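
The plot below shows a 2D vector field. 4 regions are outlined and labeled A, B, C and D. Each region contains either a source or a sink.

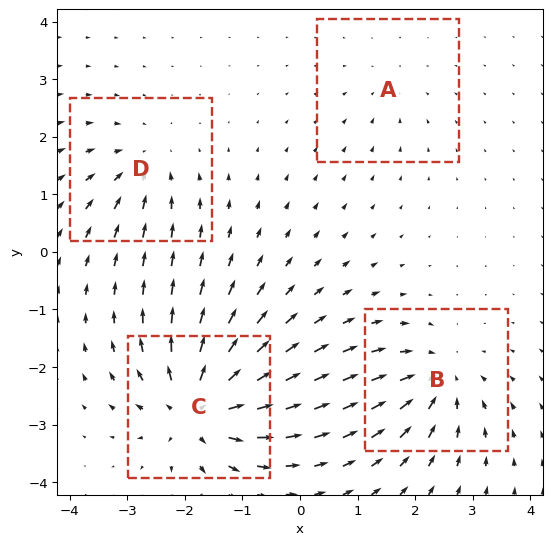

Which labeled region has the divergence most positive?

C

Divergence at each region's feature centre — A: about -2, B: about -6, C: about +8, D: about -4. Region C is most positive.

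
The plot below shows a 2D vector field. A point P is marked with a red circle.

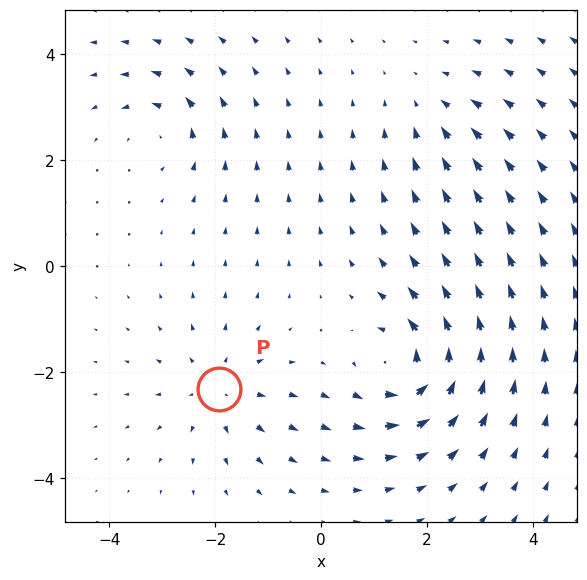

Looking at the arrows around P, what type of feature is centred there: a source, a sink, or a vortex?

source

At P (-1.9, -2.3) the arrows spread outward. Divergence about +3, curl ≈0 — positive divergence with near-zero curl is a source.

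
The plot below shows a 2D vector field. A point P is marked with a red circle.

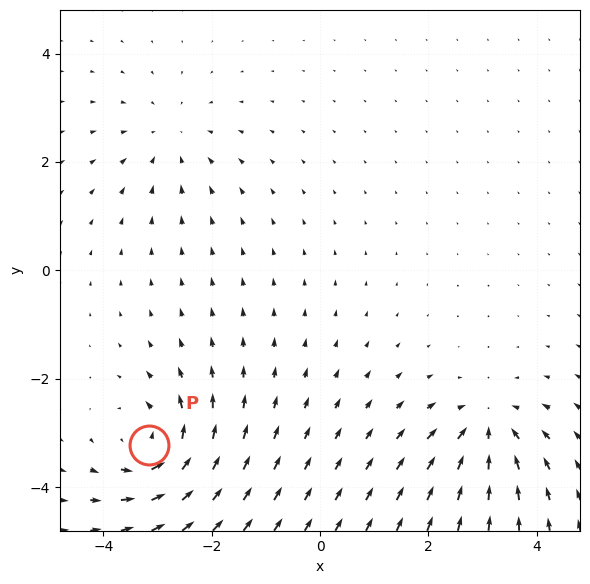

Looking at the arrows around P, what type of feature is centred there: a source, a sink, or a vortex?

vortex

At P (-3.2, -3.2) the arrows circulate counterclockwise. Divergence ≈0, curl about +7 — near-zero divergence with nonzero curl is a vortex.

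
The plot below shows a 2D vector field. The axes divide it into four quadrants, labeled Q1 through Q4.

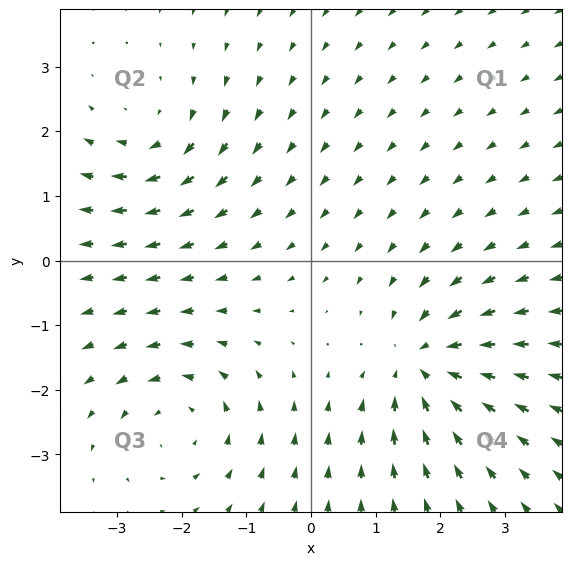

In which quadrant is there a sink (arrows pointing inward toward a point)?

Q4

The sink sits at approximately (1.8, -1.6), which lies in quadrant Q4. The divergence there is about -6, negative as expected for a sink.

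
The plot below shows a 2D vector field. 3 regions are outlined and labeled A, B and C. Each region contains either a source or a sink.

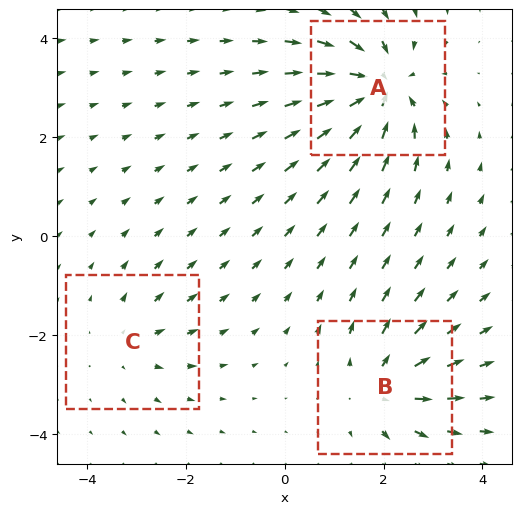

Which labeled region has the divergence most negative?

Divergence at each region's feature centre — A: about -6, B: about +4, C: about +2. Region A is most negative.

A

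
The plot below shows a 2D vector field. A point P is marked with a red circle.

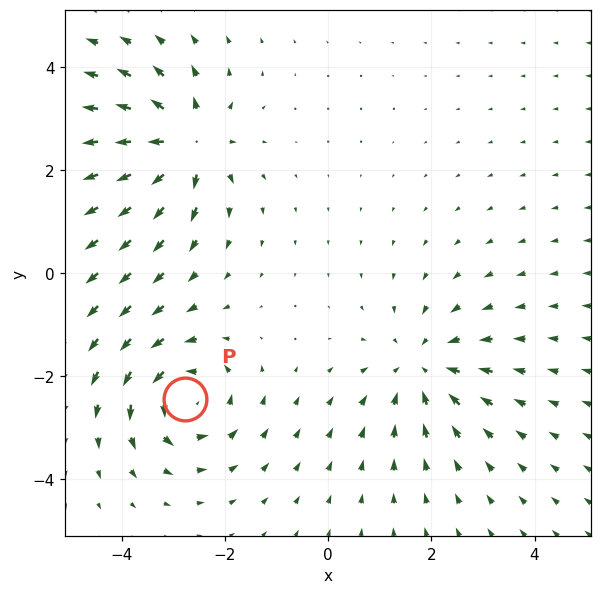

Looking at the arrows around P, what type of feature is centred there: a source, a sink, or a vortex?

At P (-2.8, -2.4) the arrows circulate counterclockwise. Divergence ≈0, curl about +5 — near-zero divergence with nonzero curl is a vortex.

vortex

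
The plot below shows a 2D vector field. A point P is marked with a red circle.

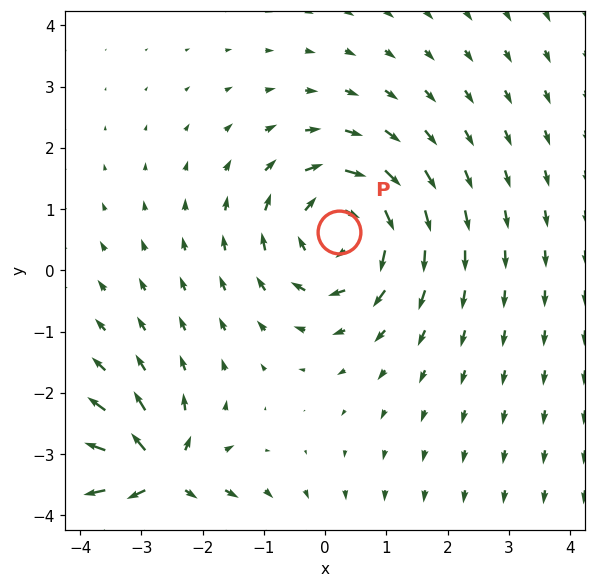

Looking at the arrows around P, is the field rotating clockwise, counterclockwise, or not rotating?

clockwise

Near P at (0.2, 0.6) the arrows circulate clockwise. The curl (z-component) there is about -4; negative curl means clockwise rotation.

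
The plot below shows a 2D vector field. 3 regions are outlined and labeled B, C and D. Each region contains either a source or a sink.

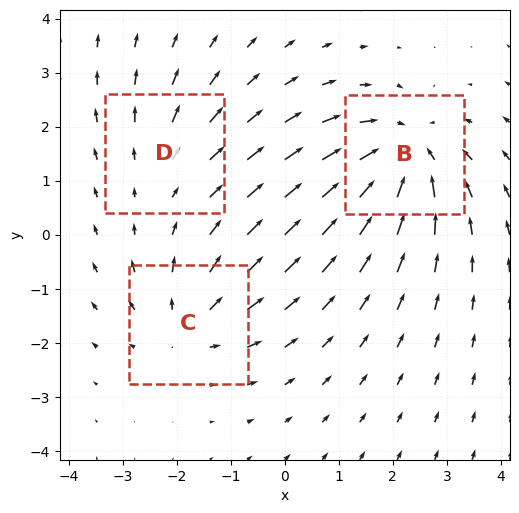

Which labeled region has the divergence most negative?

B

Divergence at each region's feature centre — B: about -4, C: about +3, D: about +2. Region B is most negative.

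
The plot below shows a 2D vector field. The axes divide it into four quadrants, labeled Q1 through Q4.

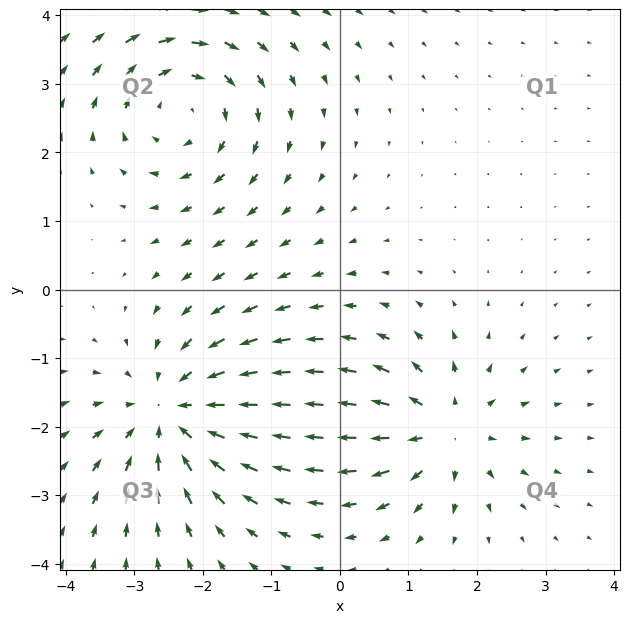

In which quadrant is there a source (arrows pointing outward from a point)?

The source sits at approximately (1.5, -2.1), which lies in quadrant Q4. The divergence there is about +4, positive as expected for a source.

Q4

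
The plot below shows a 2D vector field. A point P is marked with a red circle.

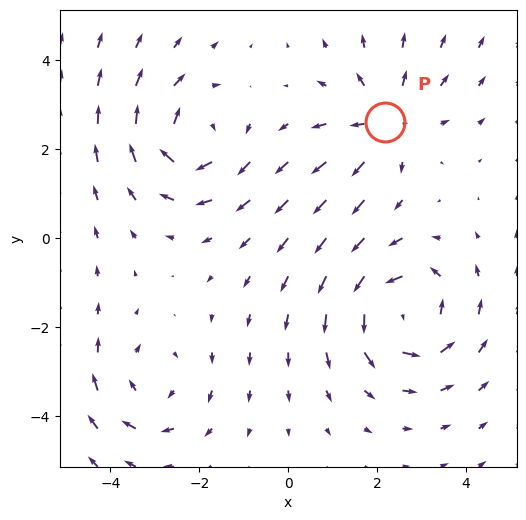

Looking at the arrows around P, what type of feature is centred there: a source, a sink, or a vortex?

At P (2.2, 2.6) the arrows spread outward. Divergence about +4, curl ≈0 — positive divergence with near-zero curl is a source.

source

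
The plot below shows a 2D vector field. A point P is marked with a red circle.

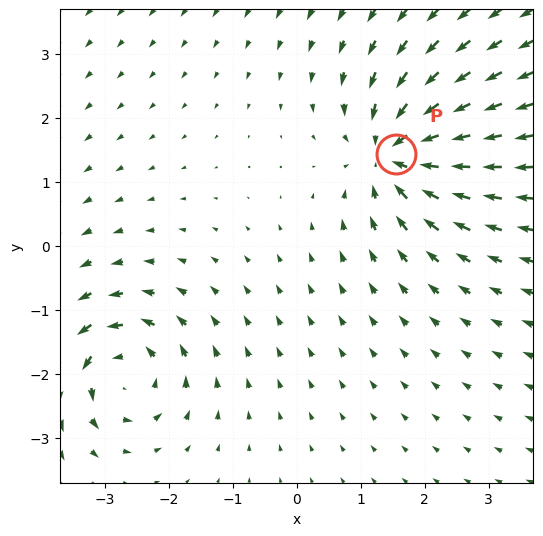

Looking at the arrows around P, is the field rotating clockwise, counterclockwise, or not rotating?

not rotating

Near P at (1.6, 1.4) the arrows show no circulation. The curl there is ≈0.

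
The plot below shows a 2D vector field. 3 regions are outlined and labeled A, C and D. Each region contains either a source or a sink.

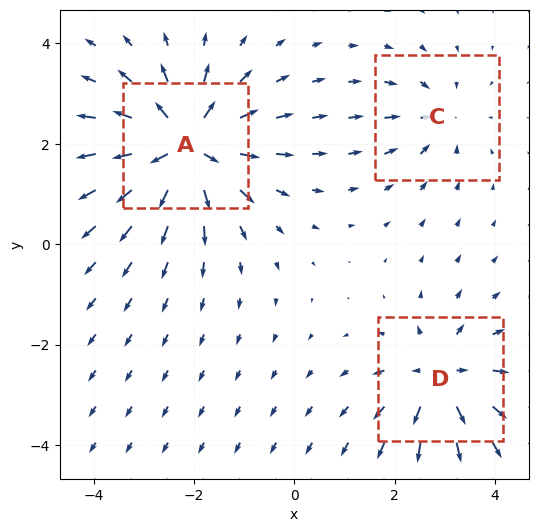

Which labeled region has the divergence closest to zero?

Divergence at each region's feature centre — A: about +6, C: about -3, D: about +4. Region C is closest to zero.

C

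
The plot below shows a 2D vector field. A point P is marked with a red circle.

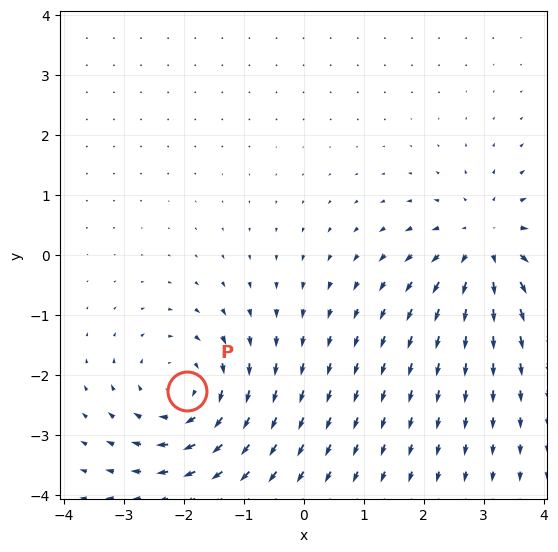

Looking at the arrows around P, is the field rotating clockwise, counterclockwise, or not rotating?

Near P at (-1.9, -2.3) the arrows circulate clockwise. The curl (z-component) there is about -4; negative curl means clockwise rotation.

clockwise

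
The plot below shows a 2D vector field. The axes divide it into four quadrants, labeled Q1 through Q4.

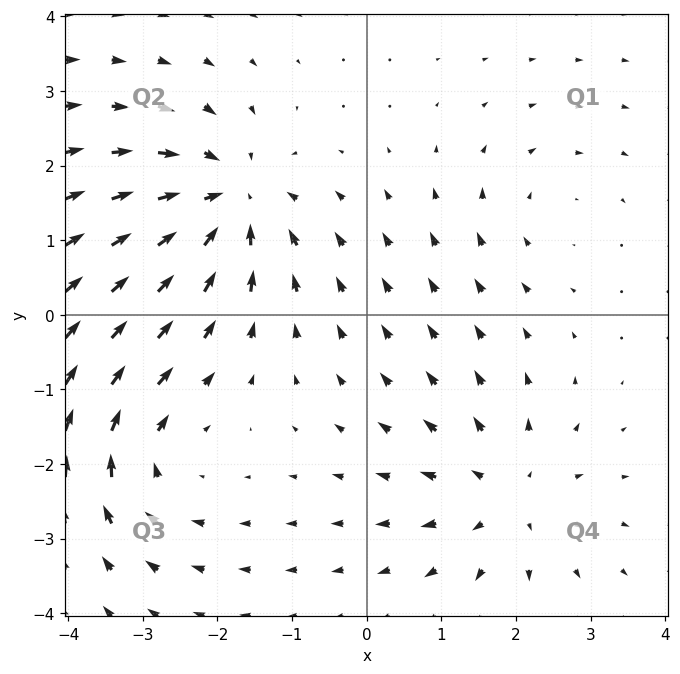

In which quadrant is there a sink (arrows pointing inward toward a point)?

Q2

The sink sits at approximately (-1.9, 1.5), which lies in quadrant Q2. The divergence there is about -6, negative as expected for a sink.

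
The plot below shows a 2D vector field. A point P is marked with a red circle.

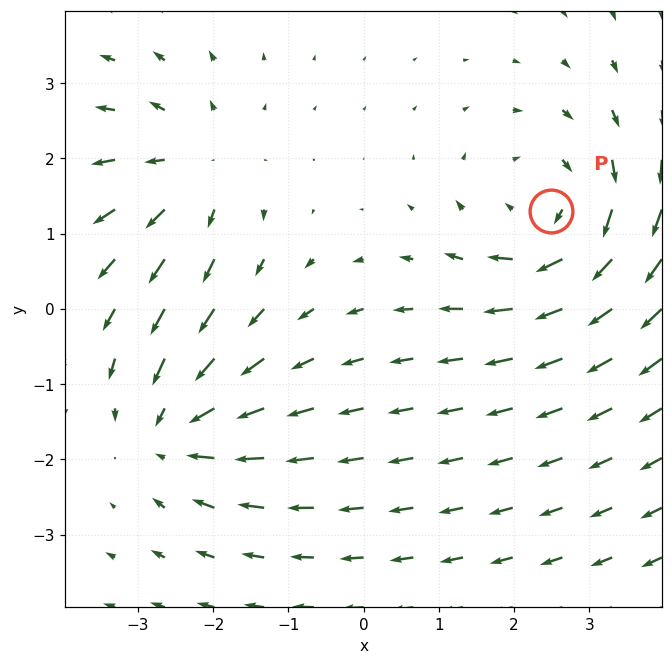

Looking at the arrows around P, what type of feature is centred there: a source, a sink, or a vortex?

At P (2.5, 1.3) the arrows circulate clockwise. Divergence ≈0, curl about -3 — near-zero divergence with nonzero curl is a vortex.

vortex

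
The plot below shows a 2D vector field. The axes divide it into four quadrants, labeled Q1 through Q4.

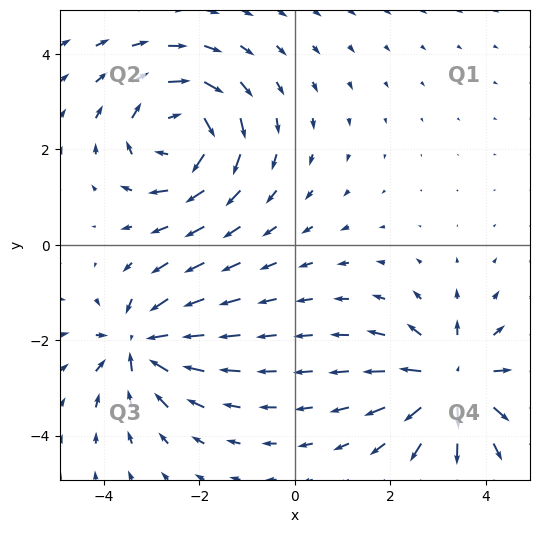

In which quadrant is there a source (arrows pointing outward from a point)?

The source sits at approximately (3.3, -2.9), which lies in quadrant Q4. The divergence there is about +5, positive as expected for a source.

Q4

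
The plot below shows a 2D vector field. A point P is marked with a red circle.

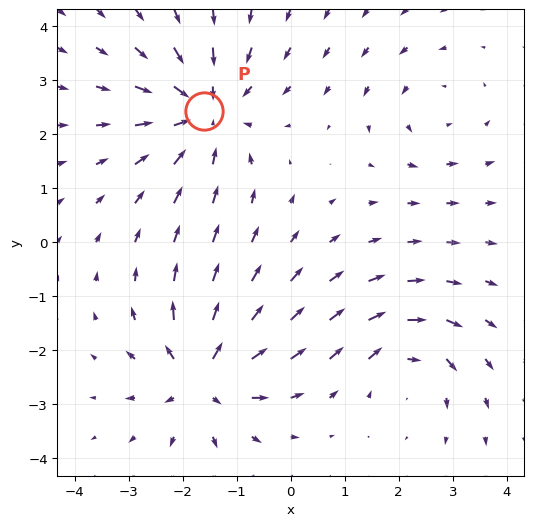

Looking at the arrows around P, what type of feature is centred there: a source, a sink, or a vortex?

At P (-1.6, 2.4) the arrows converge inward. Divergence about -4, curl ≈0 — negative divergence with near-zero curl is a sink.

sink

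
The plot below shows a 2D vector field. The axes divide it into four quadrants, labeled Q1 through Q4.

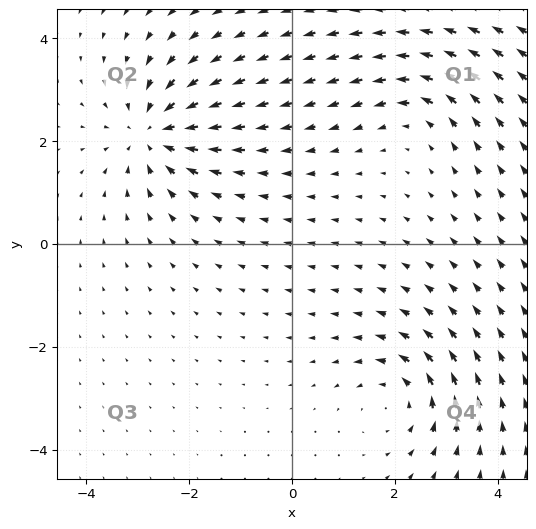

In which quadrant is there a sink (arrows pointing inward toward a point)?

Q2

The sink sits at approximately (-2.7, 2.2), which lies in quadrant Q2. The divergence there is about -5, negative as expected for a sink.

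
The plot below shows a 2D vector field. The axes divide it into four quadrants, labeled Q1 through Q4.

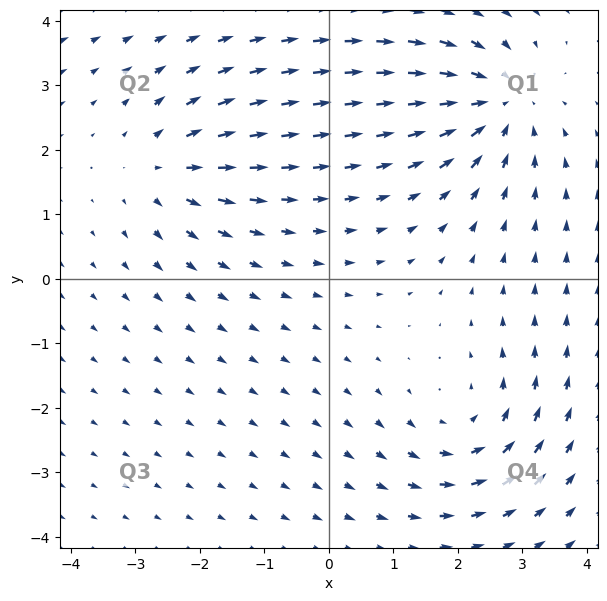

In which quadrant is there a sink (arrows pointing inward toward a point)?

Q1

The sink sits at approximately (2.6, 2.7), which lies in quadrant Q1. The divergence there is about -4, negative as expected for a sink.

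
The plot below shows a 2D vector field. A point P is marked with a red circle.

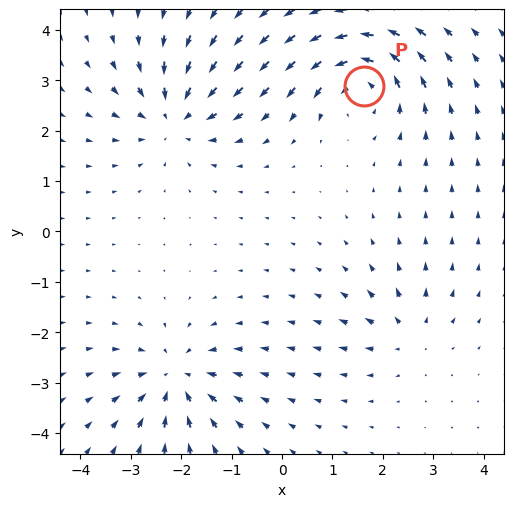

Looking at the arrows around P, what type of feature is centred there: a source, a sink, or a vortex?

vortex

At P (1.6, 2.9) the arrows circulate counterclockwise. Divergence ≈0, curl about +6 — near-zero divergence with nonzero curl is a vortex.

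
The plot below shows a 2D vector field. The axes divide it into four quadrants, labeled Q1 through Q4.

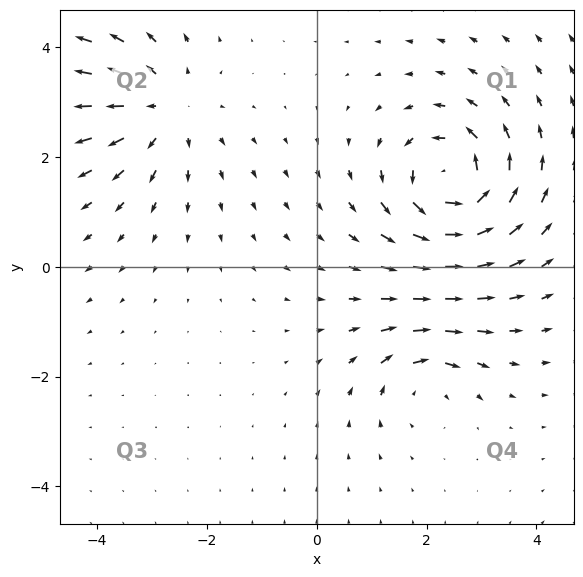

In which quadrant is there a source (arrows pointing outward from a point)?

The source sits at approximately (-2.8, 2.9), which lies in quadrant Q2. The divergence there is about +3, positive as expected for a source.

Q2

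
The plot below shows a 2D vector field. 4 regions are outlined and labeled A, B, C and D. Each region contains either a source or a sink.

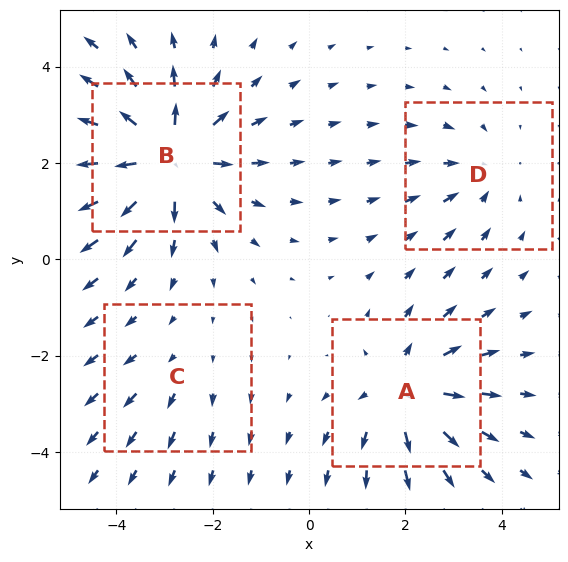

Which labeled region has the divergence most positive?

Divergence at each region's feature centre — A: about +5, B: about +7, C: about +2, D: about -3. Region B is most positive.

B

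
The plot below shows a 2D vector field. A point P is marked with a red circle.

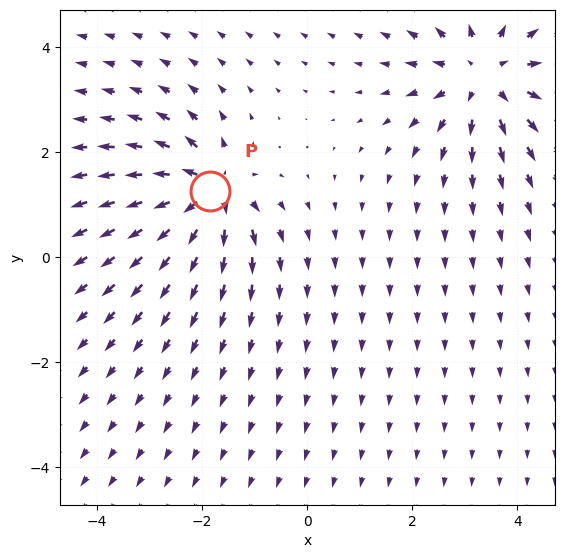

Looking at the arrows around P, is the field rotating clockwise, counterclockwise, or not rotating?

not rotating

Near P at (-1.9, 1.3) the arrows show no circulation. The curl there is ≈0.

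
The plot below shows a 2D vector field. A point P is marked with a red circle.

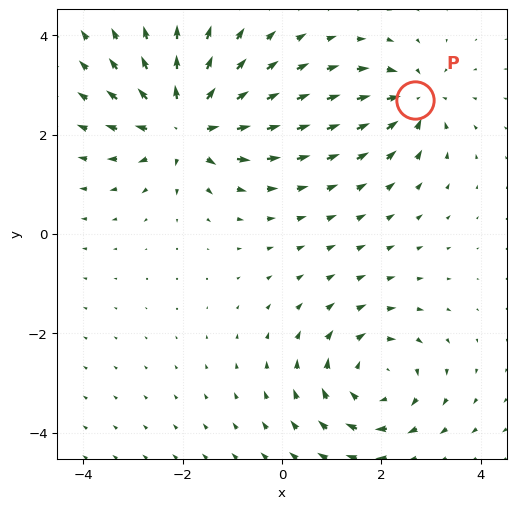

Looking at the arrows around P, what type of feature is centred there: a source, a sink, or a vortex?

sink

At P (2.7, 2.7) the arrows converge inward. Divergence about -4, curl ≈0 — negative divergence with near-zero curl is a sink.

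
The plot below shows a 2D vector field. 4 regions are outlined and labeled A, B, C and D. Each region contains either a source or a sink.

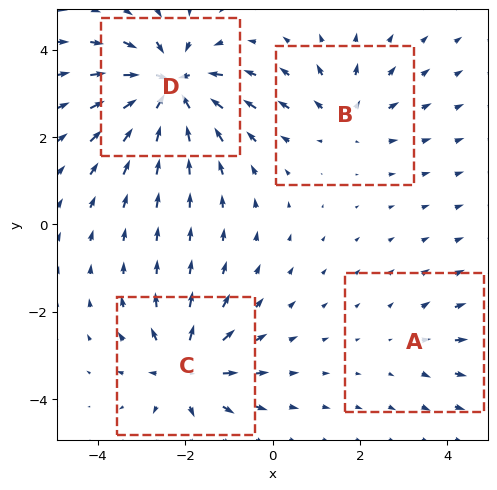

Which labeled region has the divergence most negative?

D

Divergence at each region's feature centre — A: about +2, B: about +4, C: about +6, D: about -8. Region D is most negative.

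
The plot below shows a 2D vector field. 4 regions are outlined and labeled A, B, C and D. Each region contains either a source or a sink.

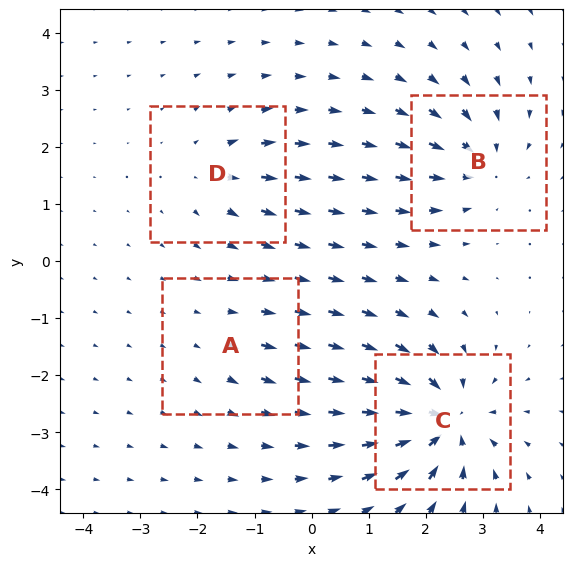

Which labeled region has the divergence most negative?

Divergence at each region's feature centre — A: about +2, B: about -6, C: about -9, D: about +4. Region C is most negative.

C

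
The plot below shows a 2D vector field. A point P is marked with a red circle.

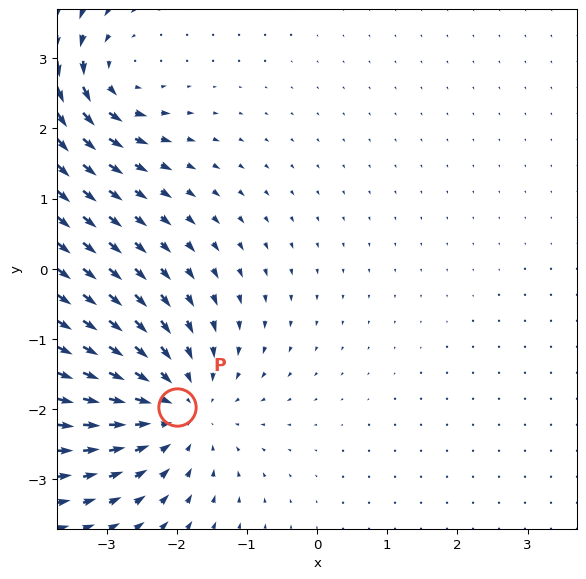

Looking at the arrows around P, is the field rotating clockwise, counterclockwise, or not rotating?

not rotating

Near P at (-2.0, -2.0) the arrows show no circulation. The curl there is ≈0.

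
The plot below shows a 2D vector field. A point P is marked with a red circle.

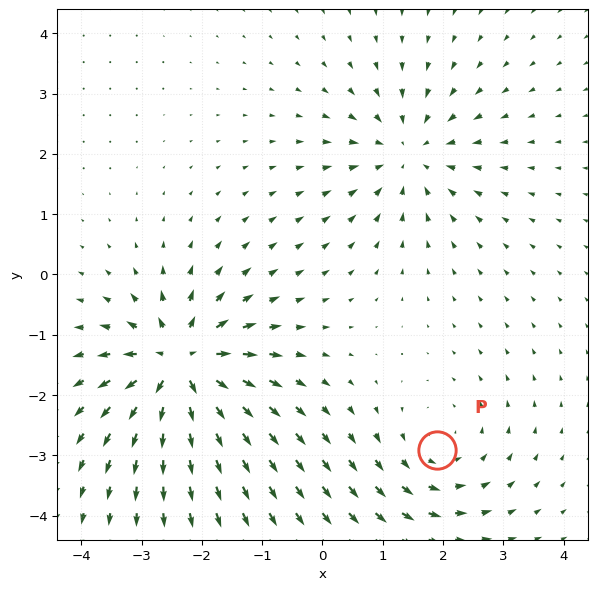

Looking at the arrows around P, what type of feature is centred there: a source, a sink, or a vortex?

At P (1.9, -2.9) the arrows circulate counterclockwise. Divergence ≈0, curl about +2 — near-zero divergence with nonzero curl is a vortex.

vortex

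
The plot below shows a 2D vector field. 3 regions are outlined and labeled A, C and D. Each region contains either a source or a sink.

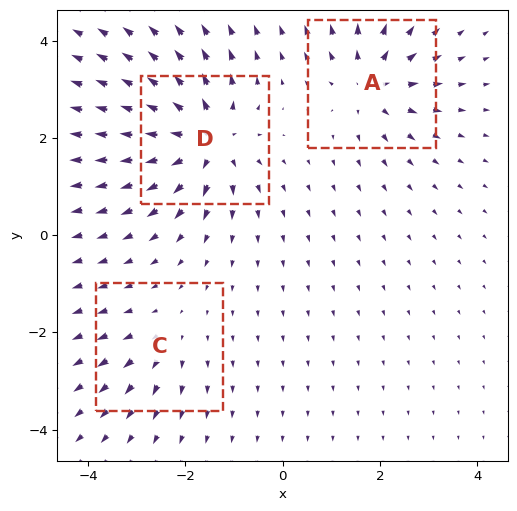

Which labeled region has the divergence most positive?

D

Divergence at each region's feature centre — A: about +4, C: about +2, D: about +6. Region D is most positive.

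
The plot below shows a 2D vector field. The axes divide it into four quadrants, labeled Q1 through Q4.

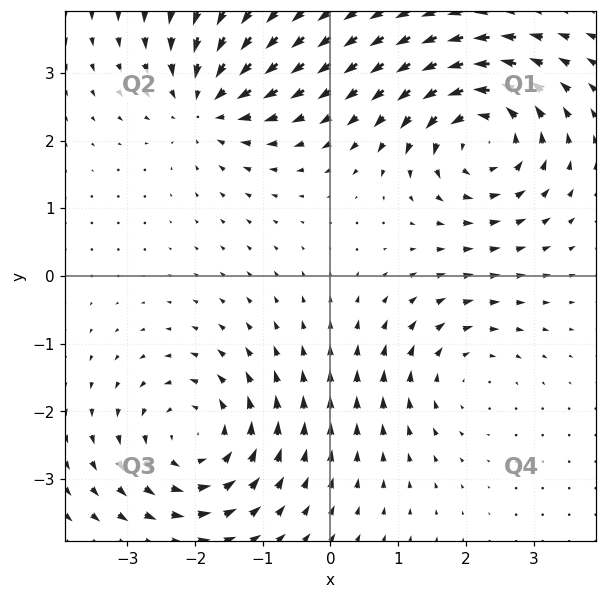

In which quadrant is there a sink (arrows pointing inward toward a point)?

Q2

The sink sits at approximately (-1.8, 2.6), which lies in quadrant Q2. The divergence there is about -5, negative as expected for a sink.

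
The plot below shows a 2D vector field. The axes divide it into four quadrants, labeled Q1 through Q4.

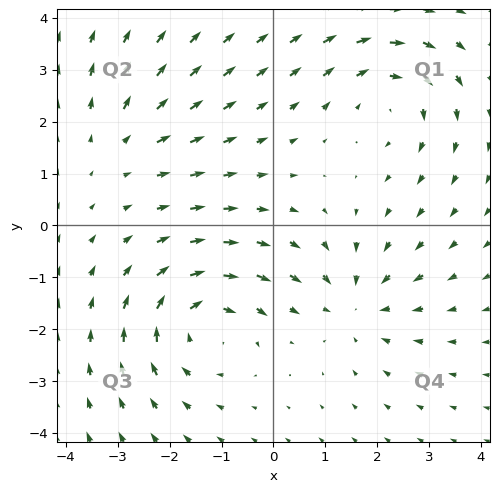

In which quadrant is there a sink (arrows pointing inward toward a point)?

Q4

The sink sits at approximately (1.6, -1.5), which lies in quadrant Q4. The divergence there is about -3, negative as expected for a sink.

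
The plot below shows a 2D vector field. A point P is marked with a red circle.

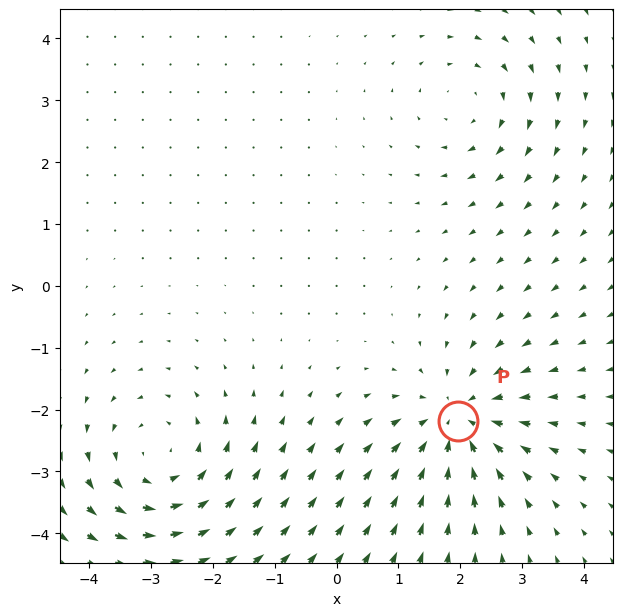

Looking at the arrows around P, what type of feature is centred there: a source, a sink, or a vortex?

sink

At P (2.0, -2.2) the arrows converge inward. Divergence about -5, curl ≈0 — negative divergence with near-zero curl is a sink.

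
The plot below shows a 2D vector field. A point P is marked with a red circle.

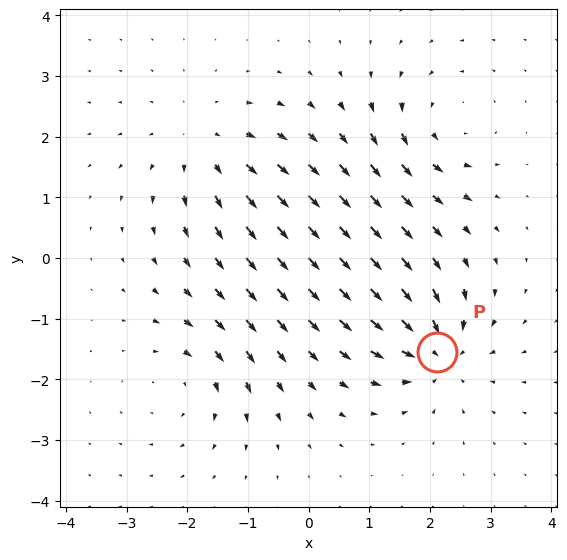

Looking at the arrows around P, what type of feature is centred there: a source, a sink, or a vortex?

sink

At P (2.1, -1.5) the arrows converge inward. Divergence about -7, curl ≈0 — negative divergence with near-zero curl is a sink.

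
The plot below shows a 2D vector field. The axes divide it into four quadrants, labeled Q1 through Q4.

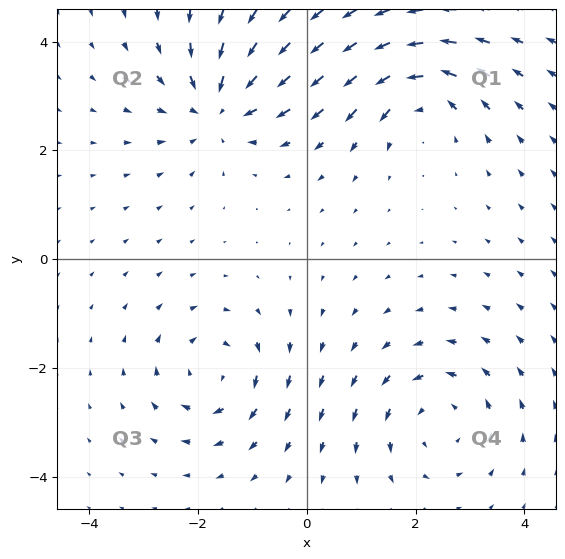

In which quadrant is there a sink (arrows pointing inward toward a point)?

Q2

The sink sits at approximately (-1.6, 2.8), which lies in quadrant Q2. The divergence there is about -5, negative as expected for a sink.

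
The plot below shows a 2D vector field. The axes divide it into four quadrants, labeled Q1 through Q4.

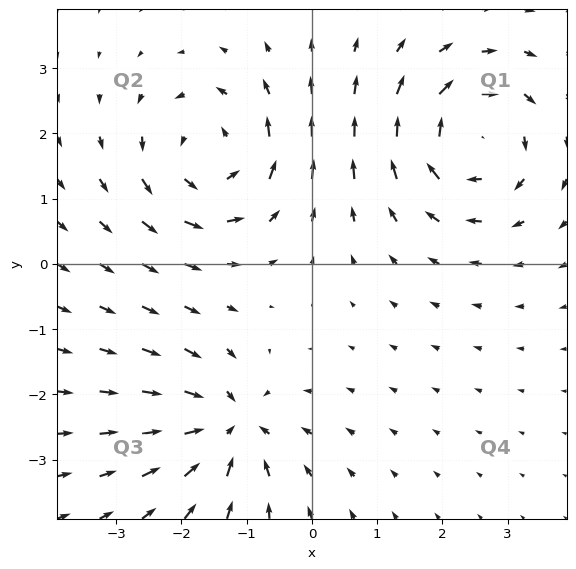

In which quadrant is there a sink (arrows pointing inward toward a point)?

The sink sits at approximately (-1.3, -2.5), which lies in quadrant Q3. The divergence there is about -5, negative as expected for a sink.

Q3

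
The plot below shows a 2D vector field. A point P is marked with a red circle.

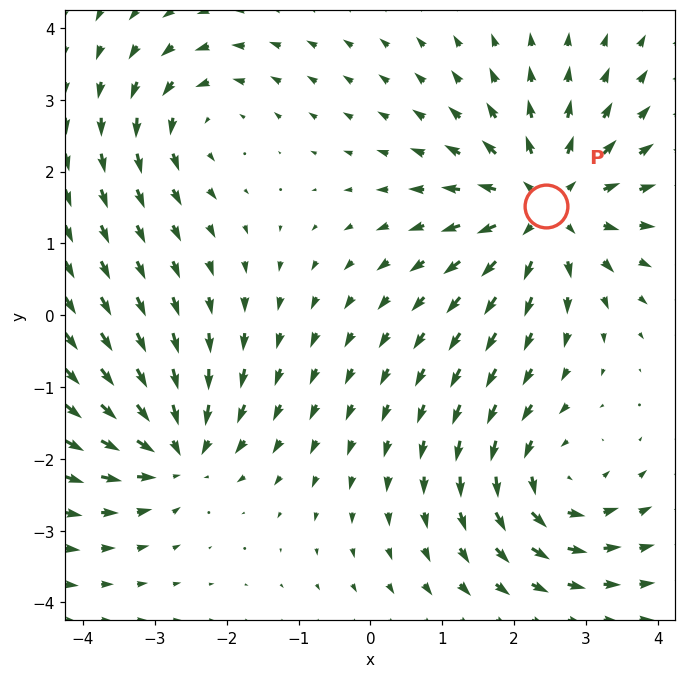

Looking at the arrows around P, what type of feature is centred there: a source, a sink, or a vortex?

source

At P (2.4, 1.5) the arrows spread outward. Divergence about +4, curl ≈0 — positive divergence with near-zero curl is a source.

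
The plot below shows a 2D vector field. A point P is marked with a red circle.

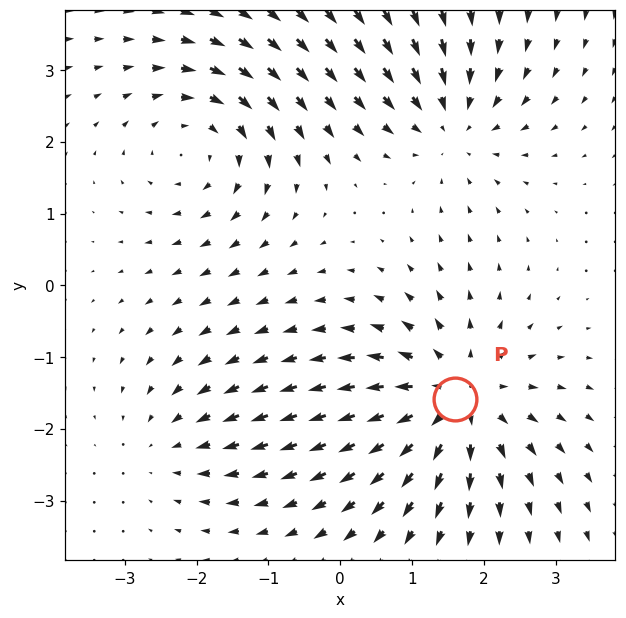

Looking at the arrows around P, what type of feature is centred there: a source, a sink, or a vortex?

source

At P (1.6, -1.6) the arrows spread outward. Divergence about +5, curl ≈0 — positive divergence with near-zero curl is a source.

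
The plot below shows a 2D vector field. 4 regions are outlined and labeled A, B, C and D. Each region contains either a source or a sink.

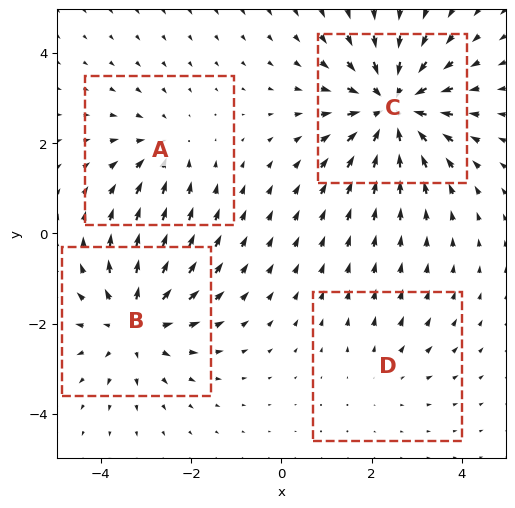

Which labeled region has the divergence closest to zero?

D

Divergence at each region's feature centre — A: about -3, B: about +4, C: about -6, D: about +2. Region D is closest to zero.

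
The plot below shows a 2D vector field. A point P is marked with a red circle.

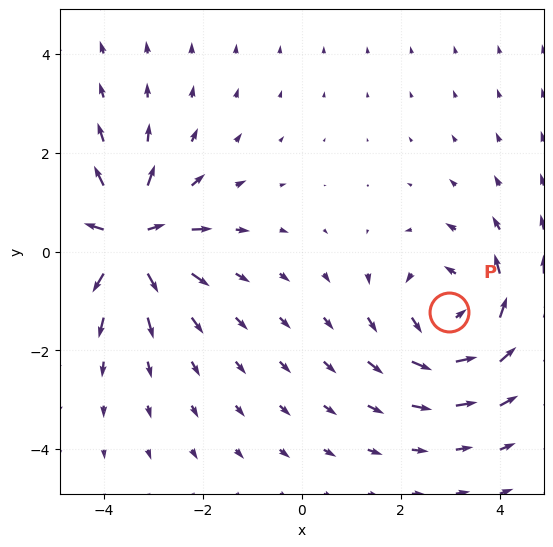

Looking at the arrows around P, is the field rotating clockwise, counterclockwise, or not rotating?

Near P at (3.0, -1.2) the arrows circulate counterclockwise. The curl (z-component) there is about +3; positive curl means counterclockwise rotation.

counterclockwise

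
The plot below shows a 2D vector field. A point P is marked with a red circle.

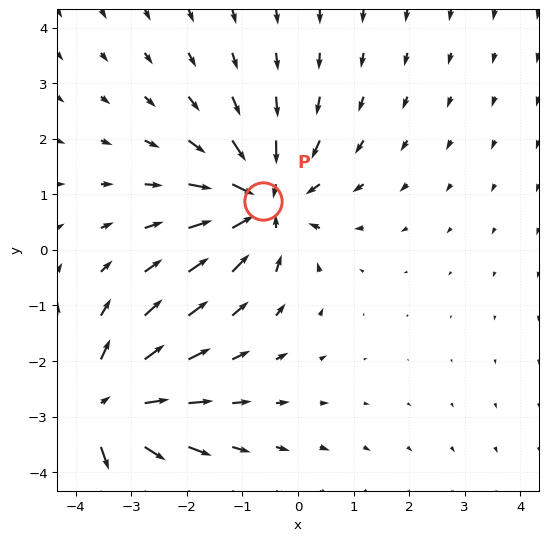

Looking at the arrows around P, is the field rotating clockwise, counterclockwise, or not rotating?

Near P at (-0.6, 0.9) the arrows show no circulation. The curl there is ≈0.

not rotating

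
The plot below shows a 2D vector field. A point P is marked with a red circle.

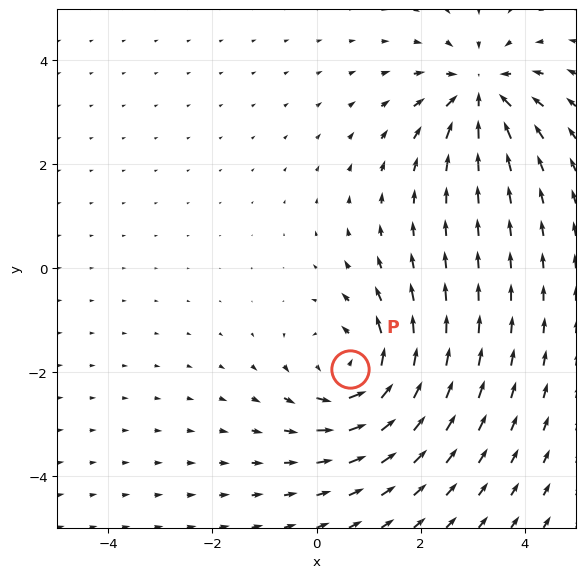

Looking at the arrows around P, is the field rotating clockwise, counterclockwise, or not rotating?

counterclockwise

Near P at (0.7, -1.9) the arrows circulate counterclockwise. The curl (z-component) there is about +5; positive curl means counterclockwise rotation.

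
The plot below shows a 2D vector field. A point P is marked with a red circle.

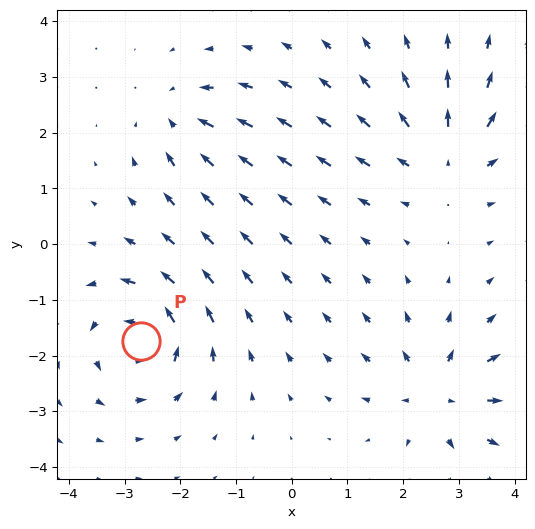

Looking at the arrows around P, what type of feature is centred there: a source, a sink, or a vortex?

vortex

At P (-2.7, -1.7) the arrows circulate counterclockwise. Divergence ≈0, curl about +7 — near-zero divergence with nonzero curl is a vortex.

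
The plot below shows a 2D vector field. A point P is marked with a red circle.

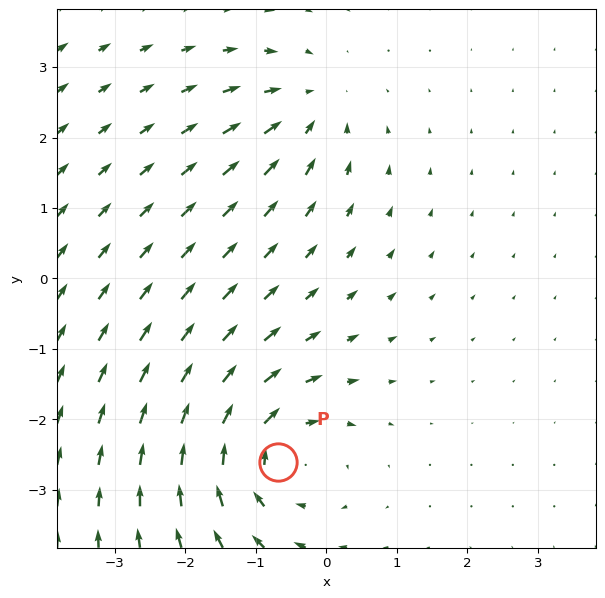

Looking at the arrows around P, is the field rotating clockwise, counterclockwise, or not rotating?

clockwise

Near P at (-0.7, -2.6) the arrows circulate clockwise. The curl (z-component) there is about -4; negative curl means clockwise rotation.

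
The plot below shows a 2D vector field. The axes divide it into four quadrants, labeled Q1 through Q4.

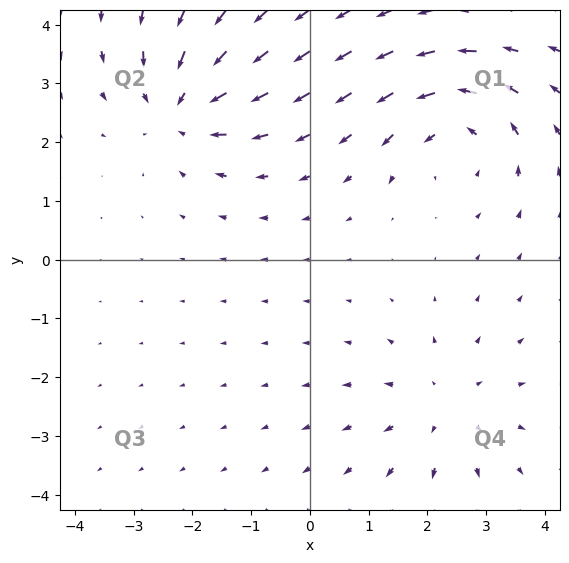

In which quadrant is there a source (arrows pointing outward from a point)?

Q4

The source sits at approximately (2.3, -2.5), which lies in quadrant Q4. The divergence there is about +2, positive as expected for a source.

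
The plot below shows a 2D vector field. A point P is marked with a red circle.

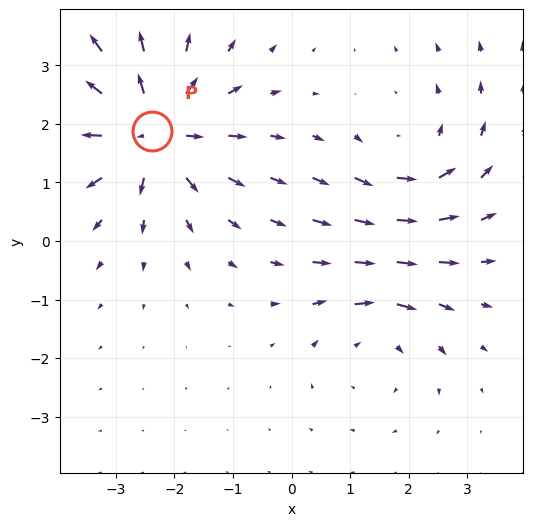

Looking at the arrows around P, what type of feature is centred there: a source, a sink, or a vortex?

source

At P (-2.4, 1.9) the arrows spread outward. Divergence about +5, curl ≈0 — positive divergence with near-zero curl is a source.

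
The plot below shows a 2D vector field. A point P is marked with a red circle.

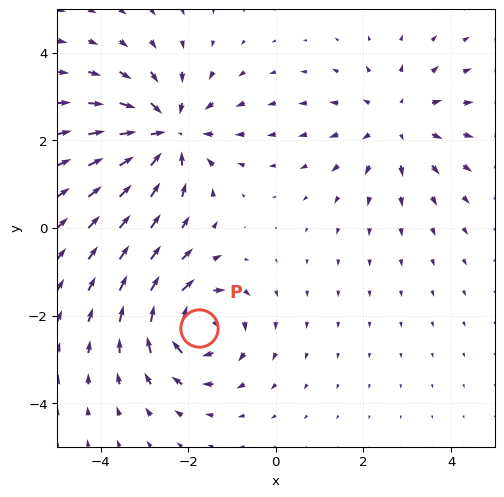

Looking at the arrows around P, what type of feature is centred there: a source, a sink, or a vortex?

vortex

At P (-1.8, -2.3) the arrows circulate clockwise. Divergence ≈0, curl about -5 — near-zero divergence with nonzero curl is a vortex.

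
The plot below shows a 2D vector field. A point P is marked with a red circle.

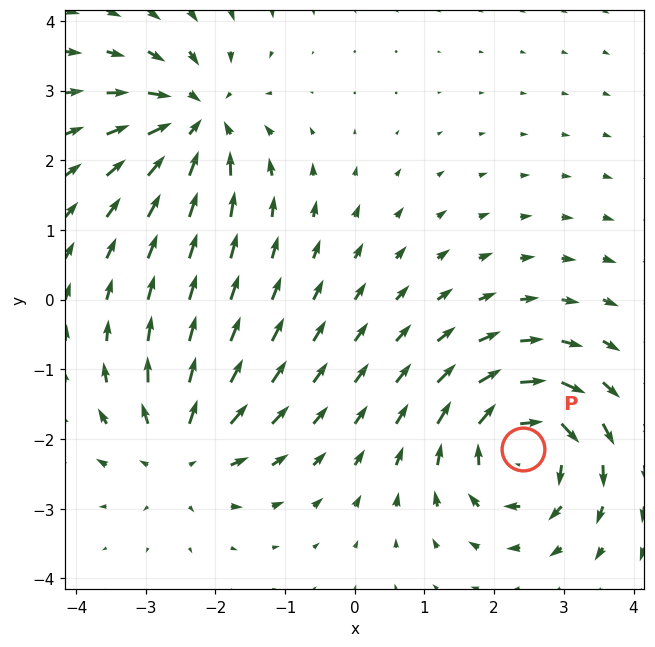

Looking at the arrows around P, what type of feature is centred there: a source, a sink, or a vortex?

At P (2.4, -2.1) the arrows circulate clockwise. Divergence ≈0, curl about -6 — near-zero divergence with nonzero curl is a vortex.

vortex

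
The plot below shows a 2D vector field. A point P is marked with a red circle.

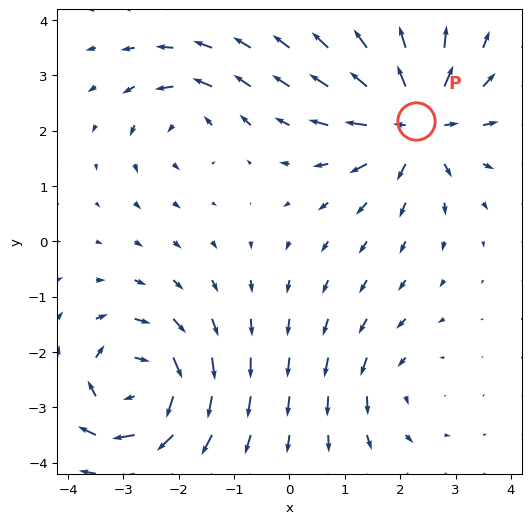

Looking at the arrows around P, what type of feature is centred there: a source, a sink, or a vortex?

At P (2.3, 2.2) the arrows spread outward. Divergence about +7, curl ≈0 — positive divergence with near-zero curl is a source.

source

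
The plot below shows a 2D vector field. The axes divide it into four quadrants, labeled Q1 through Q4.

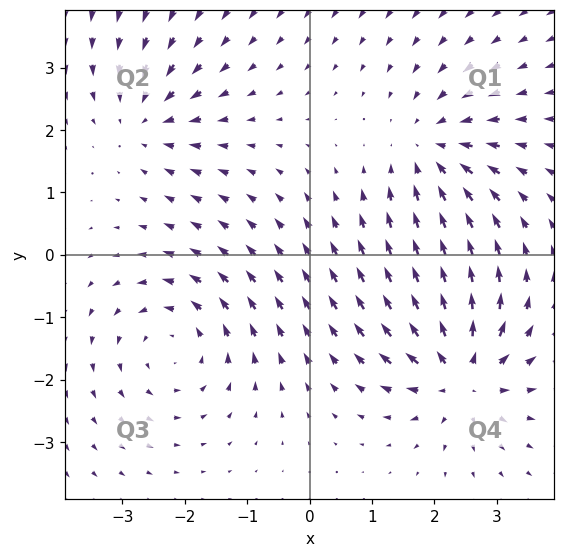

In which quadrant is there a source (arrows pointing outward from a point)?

The source sits at approximately (2.4, -1.9), which lies in quadrant Q4. The divergence there is about +7, positive as expected for a source.

Q4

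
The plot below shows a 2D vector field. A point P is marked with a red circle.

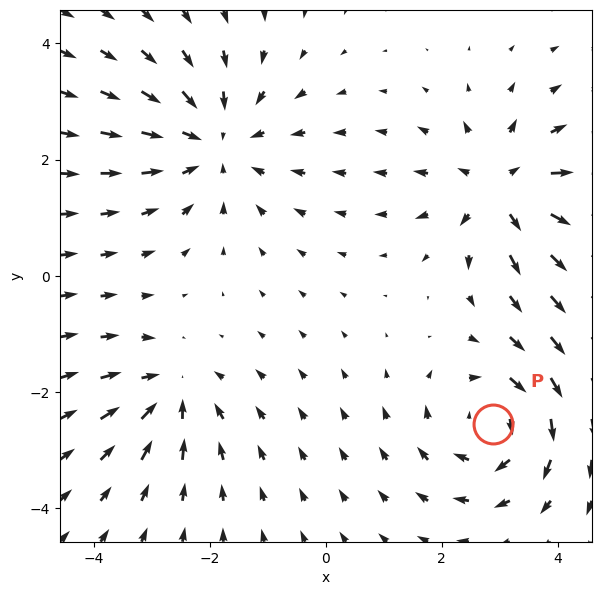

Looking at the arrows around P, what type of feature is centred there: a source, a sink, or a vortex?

vortex

At P (2.9, -2.6) the arrows circulate clockwise. Divergence ≈0, curl about -5 — near-zero divergence with nonzero curl is a vortex.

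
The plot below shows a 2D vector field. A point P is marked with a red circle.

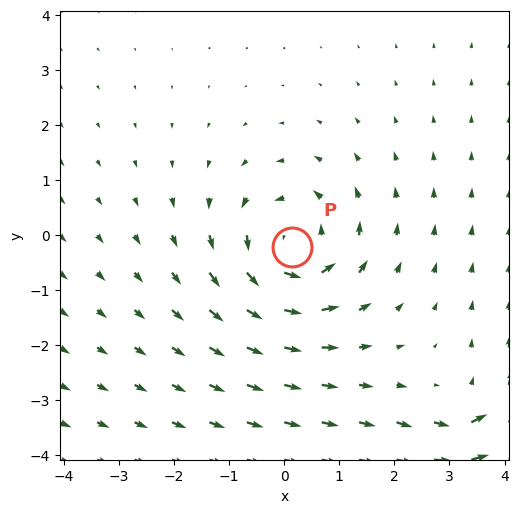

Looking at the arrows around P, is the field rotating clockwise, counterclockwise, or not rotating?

Near P at (0.1, -0.2) the arrows circulate counterclockwise. The curl (z-component) there is about +4; positive curl means counterclockwise rotation.

counterclockwise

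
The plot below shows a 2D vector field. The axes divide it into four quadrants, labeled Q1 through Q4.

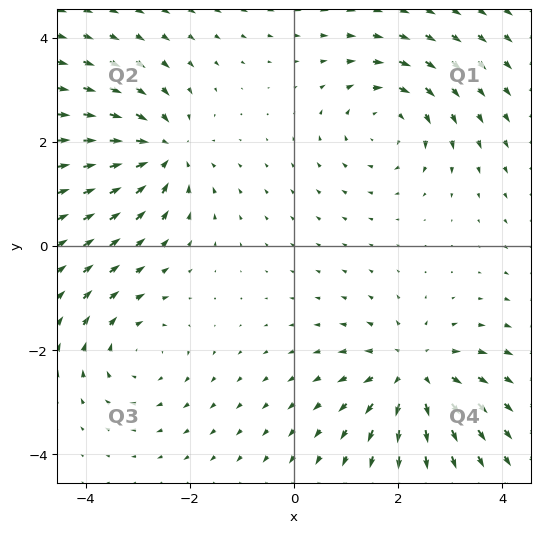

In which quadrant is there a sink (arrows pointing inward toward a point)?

Q2

The sink sits at approximately (-2.5, 1.8), which lies in quadrant Q2. The divergence there is about -4, negative as expected for a sink.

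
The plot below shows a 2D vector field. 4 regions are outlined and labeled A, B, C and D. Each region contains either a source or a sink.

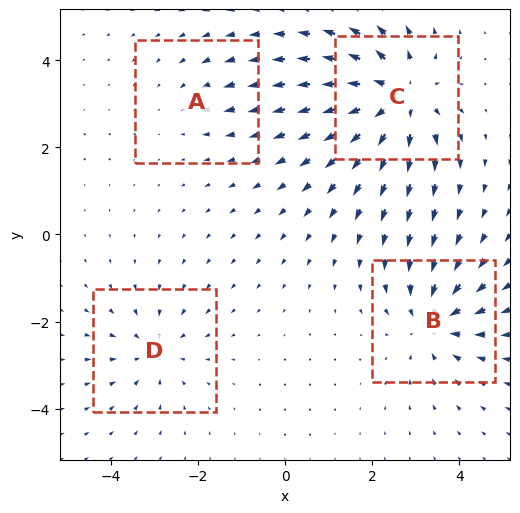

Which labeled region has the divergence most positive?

Divergence at each region's feature centre — A: about -2, B: about -5, C: about +7, D: about -4. Region C is most positive.

C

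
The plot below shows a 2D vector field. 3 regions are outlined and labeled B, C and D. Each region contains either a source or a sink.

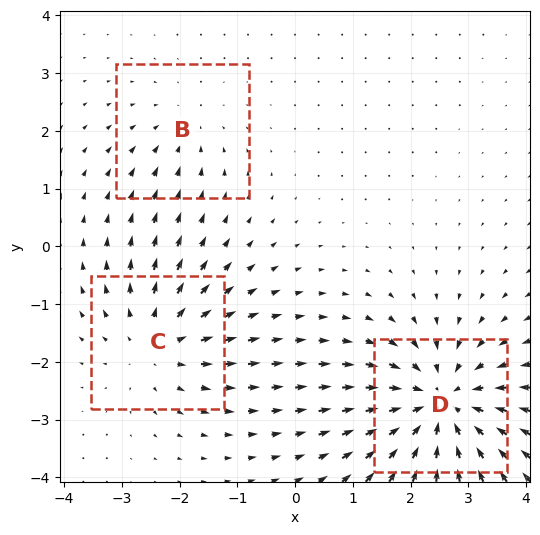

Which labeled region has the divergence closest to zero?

B

Divergence at each region's feature centre — B: about -2, C: about +3, D: about -5. Region B is closest to zero.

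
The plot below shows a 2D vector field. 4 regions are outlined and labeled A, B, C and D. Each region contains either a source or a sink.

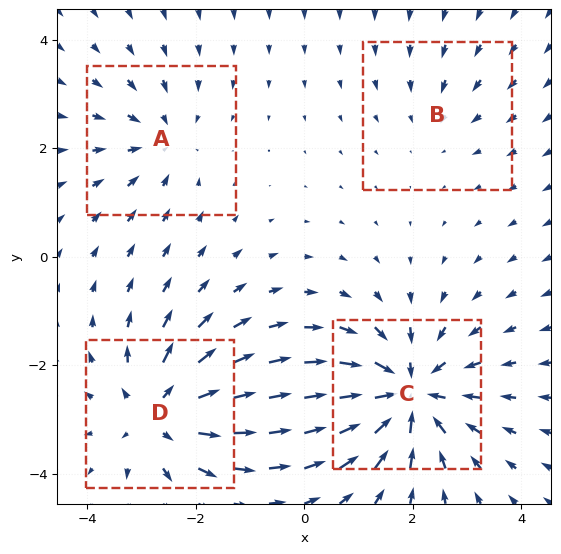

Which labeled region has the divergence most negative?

Divergence at each region's feature centre — A: about -3, B: about -2, C: about -7, D: about +5. Region C is most negative.

C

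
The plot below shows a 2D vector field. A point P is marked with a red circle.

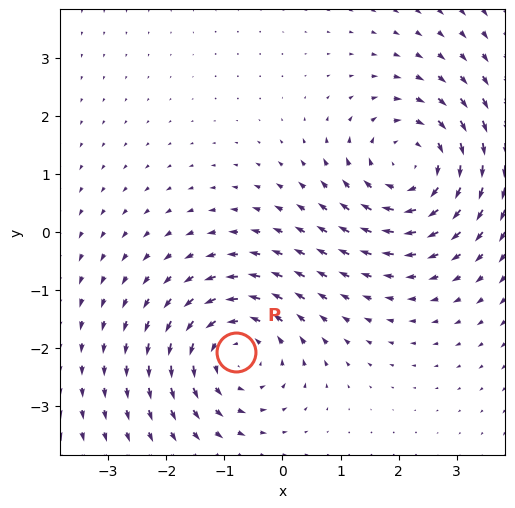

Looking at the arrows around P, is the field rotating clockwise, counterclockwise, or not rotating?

counterclockwise

Near P at (-0.8, -2.1) the arrows circulate counterclockwise. The curl (z-component) there is about +3; positive curl means counterclockwise rotation.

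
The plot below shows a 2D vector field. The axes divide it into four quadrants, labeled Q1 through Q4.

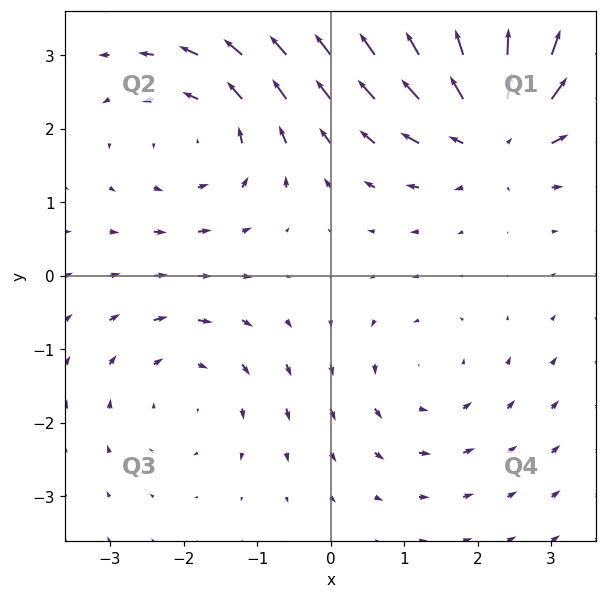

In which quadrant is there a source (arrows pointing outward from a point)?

Q1

The source sits at approximately (2.2, 2.0), which lies in quadrant Q1. The divergence there is about +5, positive as expected for a source.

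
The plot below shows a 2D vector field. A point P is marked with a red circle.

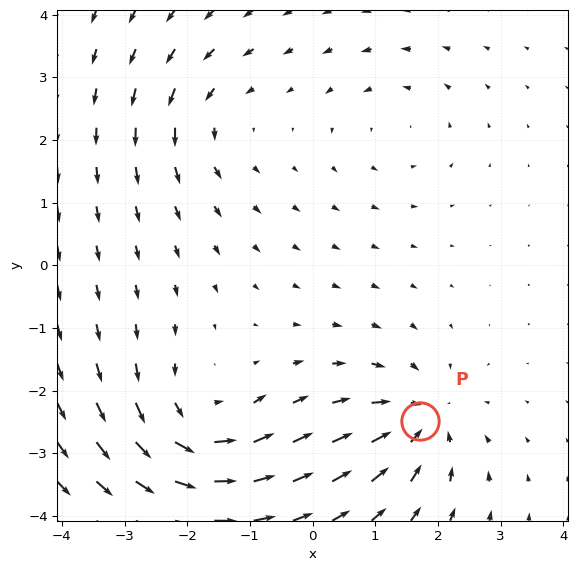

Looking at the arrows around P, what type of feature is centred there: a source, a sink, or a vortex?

sink

At P (1.7, -2.5) the arrows converge inward. Divergence about -5, curl ≈0 — negative divergence with near-zero curl is a sink.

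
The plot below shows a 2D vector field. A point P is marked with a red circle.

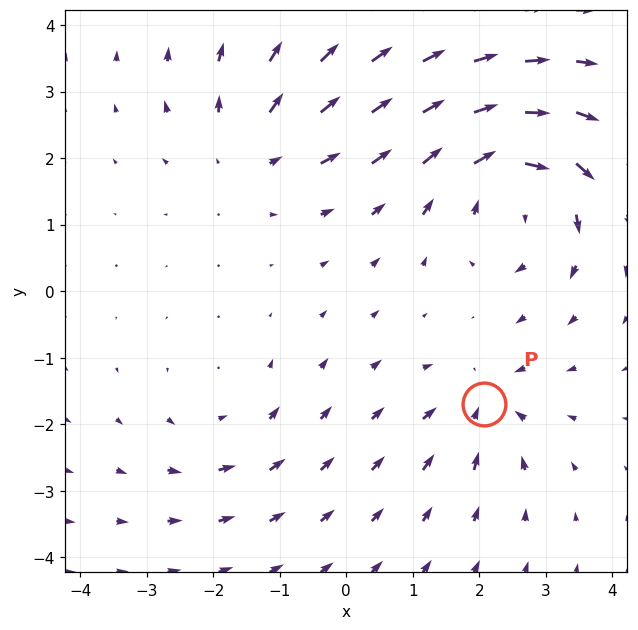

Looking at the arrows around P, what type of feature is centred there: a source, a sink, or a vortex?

At P (2.1, -1.7) the arrows converge inward. Divergence about -4, curl ≈0 — negative divergence with near-zero curl is a sink.

sink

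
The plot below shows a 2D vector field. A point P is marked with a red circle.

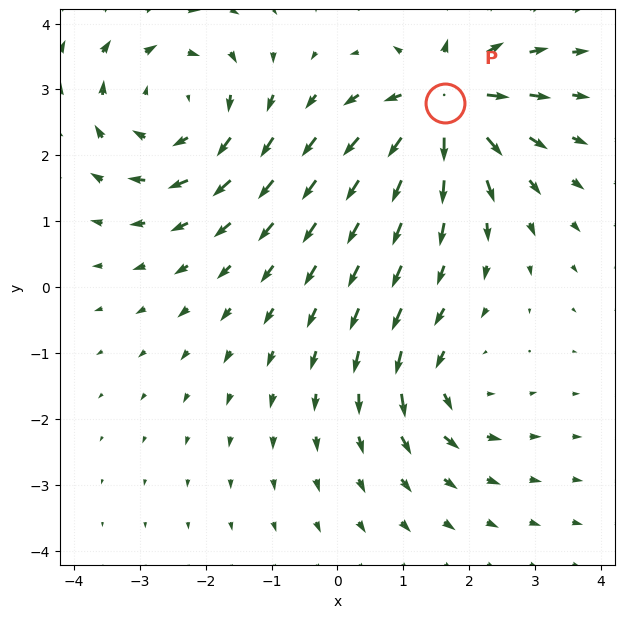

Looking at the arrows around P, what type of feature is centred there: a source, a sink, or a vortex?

At P (1.6, 2.8) the arrows spread outward. Divergence about +7, curl ≈0 — positive divergence with near-zero curl is a source.

source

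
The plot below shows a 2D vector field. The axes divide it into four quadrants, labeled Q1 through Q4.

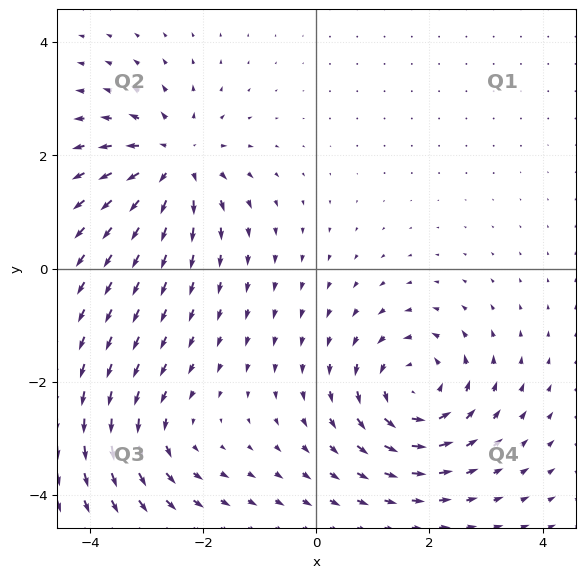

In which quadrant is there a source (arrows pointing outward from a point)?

The source sits at approximately (-2.5, 1.9), which lies in quadrant Q2. The divergence there is about +5, positive as expected for a source.

Q2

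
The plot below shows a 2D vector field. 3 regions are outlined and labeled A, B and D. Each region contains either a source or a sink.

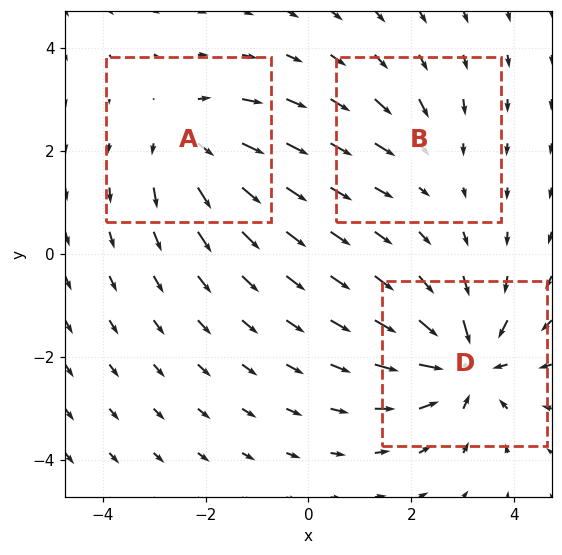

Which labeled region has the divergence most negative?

D

Divergence at each region's feature centre — A: about +3, B: about -2, D: about -5. Region D is most negative.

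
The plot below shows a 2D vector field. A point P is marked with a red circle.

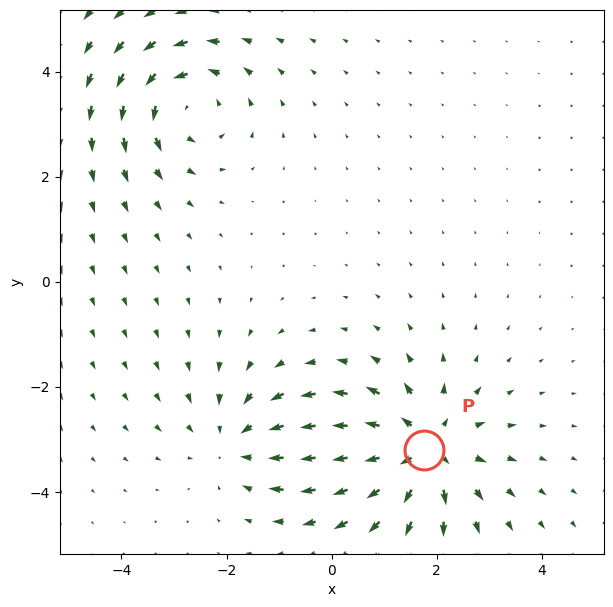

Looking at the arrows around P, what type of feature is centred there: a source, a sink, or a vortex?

source

At P (1.8, -3.2) the arrows spread outward. Divergence about +4, curl ≈0 — positive divergence with near-zero curl is a source.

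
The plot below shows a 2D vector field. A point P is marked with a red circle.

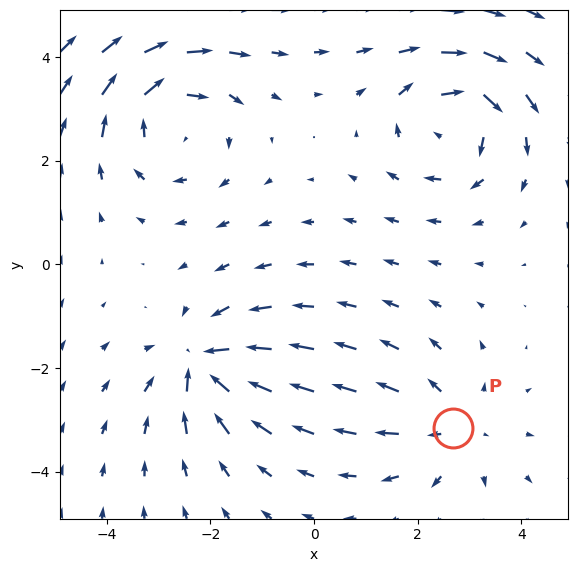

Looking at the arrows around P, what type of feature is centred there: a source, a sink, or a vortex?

At P (2.7, -3.2) the arrows spread outward. Divergence about +3, curl ≈0 — positive divergence with near-zero curl is a source.

source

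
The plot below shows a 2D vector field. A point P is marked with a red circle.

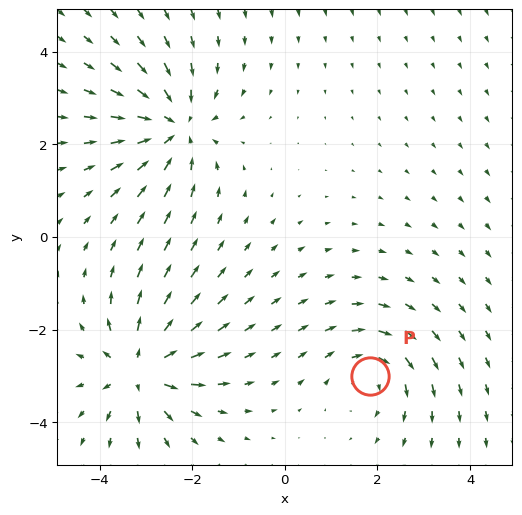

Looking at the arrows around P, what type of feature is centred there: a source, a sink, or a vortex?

vortex

At P (1.8, -3.0) the arrows circulate clockwise. Divergence ≈0, curl about -4 — near-zero divergence with nonzero curl is a vortex.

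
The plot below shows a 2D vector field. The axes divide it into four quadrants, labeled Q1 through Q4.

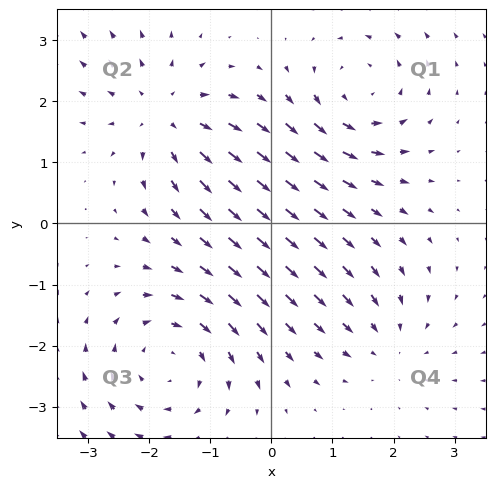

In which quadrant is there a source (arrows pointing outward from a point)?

The source sits at approximately (-1.7, 1.8), which lies in quadrant Q2. The divergence there is about +5, positive as expected for a source.

Q2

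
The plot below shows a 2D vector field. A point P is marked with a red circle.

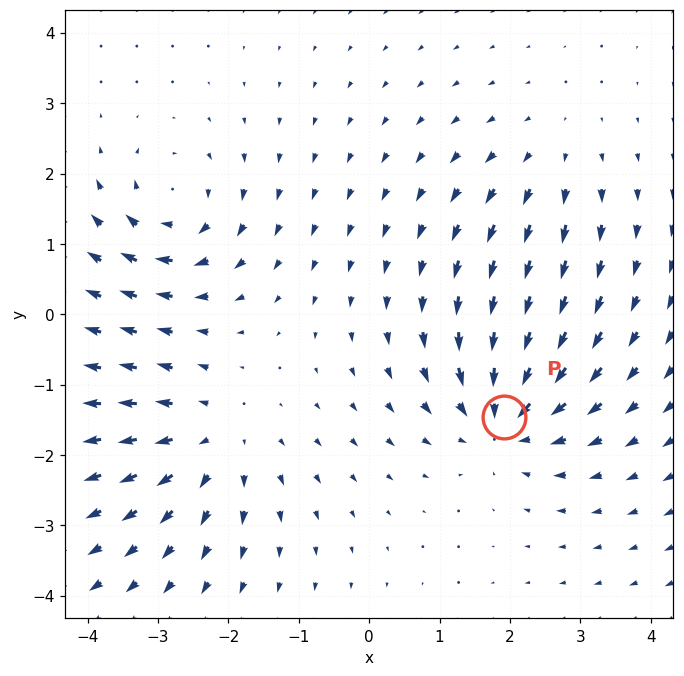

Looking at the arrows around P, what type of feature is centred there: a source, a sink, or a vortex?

sink

At P (1.9, -1.5) the arrows converge inward. Divergence about -5, curl ≈0 — negative divergence with near-zero curl is a sink.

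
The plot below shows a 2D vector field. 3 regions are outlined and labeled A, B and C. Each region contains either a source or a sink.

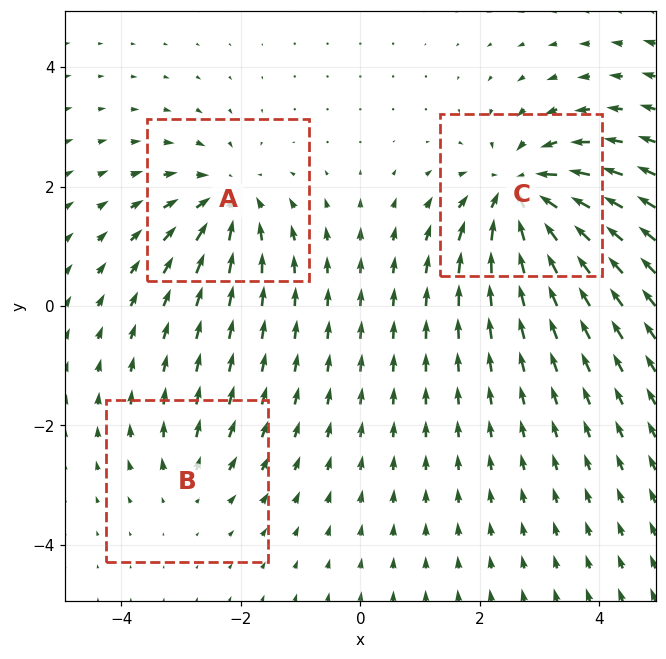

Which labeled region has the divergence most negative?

Divergence at each region's feature centre — A: about -4, B: about +2, C: about -6. Region C is most negative.

C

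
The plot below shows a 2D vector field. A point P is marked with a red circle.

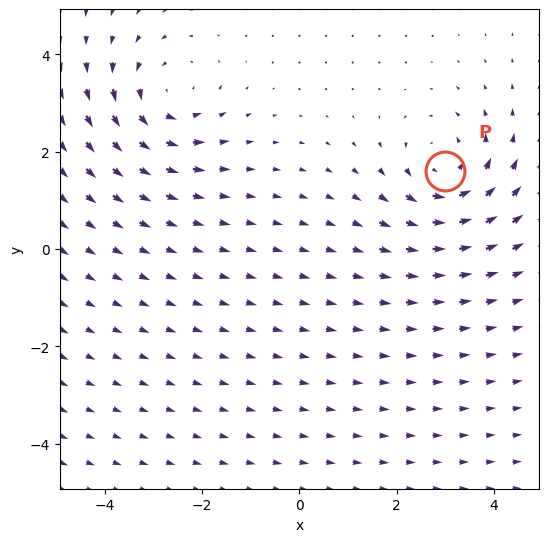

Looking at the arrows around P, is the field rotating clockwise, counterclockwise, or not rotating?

Near P at (3.0, 1.6) the arrows circulate counterclockwise. The curl (z-component) there is about +5; positive curl means counterclockwise rotation.

counterclockwise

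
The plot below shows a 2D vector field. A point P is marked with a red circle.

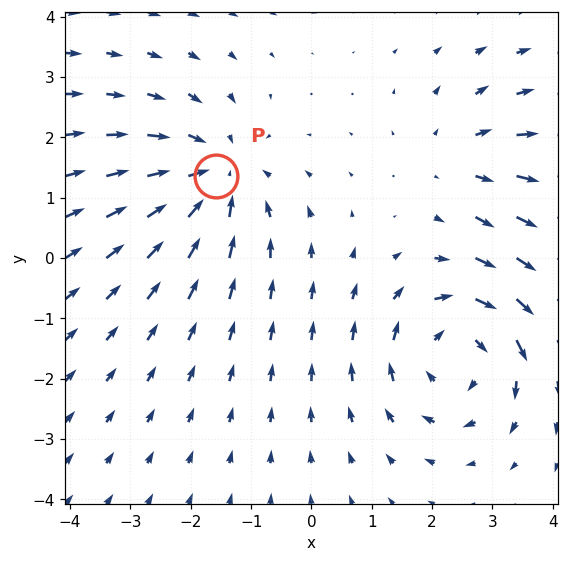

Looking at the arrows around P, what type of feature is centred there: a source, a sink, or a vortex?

At P (-1.6, 1.4) the arrows converge inward. Divergence about -4, curl ≈0 — negative divergence with near-zero curl is a sink.

sink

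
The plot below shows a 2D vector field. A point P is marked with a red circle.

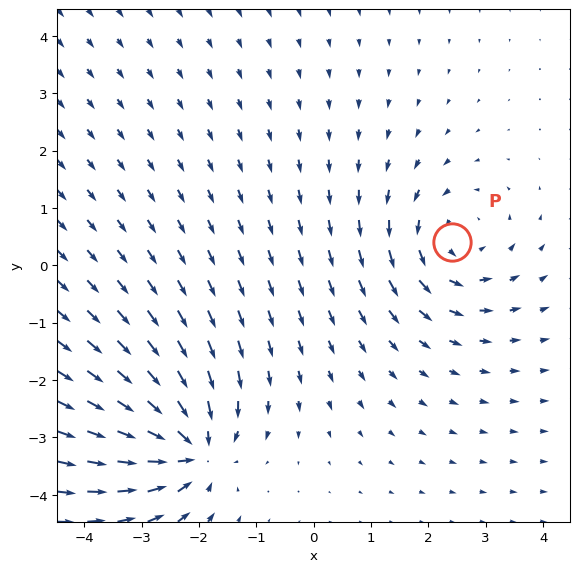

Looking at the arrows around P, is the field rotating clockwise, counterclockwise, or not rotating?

counterclockwise

Near P at (2.4, 0.4) the arrows circulate counterclockwise. The curl (z-component) there is about +4; positive curl means counterclockwise rotation.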